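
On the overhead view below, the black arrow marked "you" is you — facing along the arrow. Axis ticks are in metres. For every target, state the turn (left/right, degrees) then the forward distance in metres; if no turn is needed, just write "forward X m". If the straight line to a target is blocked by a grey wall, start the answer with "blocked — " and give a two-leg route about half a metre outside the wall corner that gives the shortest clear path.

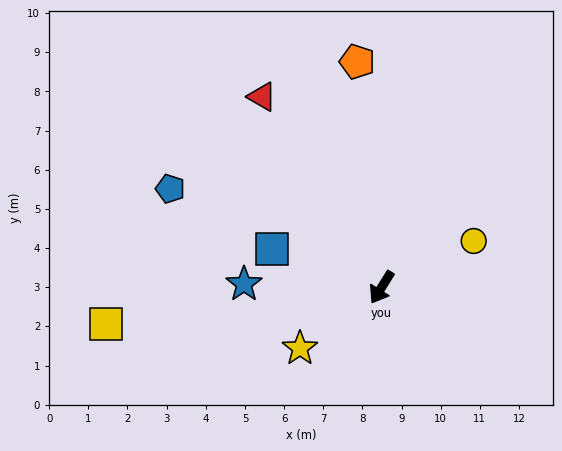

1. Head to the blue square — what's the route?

turn right 77°, forward 3.0 m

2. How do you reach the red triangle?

turn right 116°, forward 5.7 m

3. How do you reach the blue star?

turn right 59°, forward 3.5 m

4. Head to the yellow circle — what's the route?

turn left 149°, forward 2.6 m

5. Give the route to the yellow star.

turn right 21°, forward 2.6 m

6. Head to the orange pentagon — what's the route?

turn right 142°, forward 5.8 m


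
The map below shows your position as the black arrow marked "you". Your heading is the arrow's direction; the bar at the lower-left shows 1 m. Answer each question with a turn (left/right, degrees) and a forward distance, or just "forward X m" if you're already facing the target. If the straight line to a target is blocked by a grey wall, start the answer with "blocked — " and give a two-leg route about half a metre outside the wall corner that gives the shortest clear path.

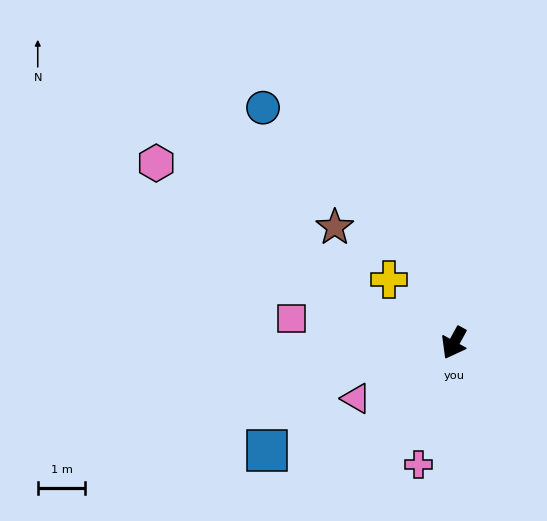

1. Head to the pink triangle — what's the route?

turn right 32°, forward 2.4 m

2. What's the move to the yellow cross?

turn right 106°, forward 1.9 m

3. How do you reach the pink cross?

turn left 13°, forward 2.6 m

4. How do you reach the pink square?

turn right 70°, forward 3.4 m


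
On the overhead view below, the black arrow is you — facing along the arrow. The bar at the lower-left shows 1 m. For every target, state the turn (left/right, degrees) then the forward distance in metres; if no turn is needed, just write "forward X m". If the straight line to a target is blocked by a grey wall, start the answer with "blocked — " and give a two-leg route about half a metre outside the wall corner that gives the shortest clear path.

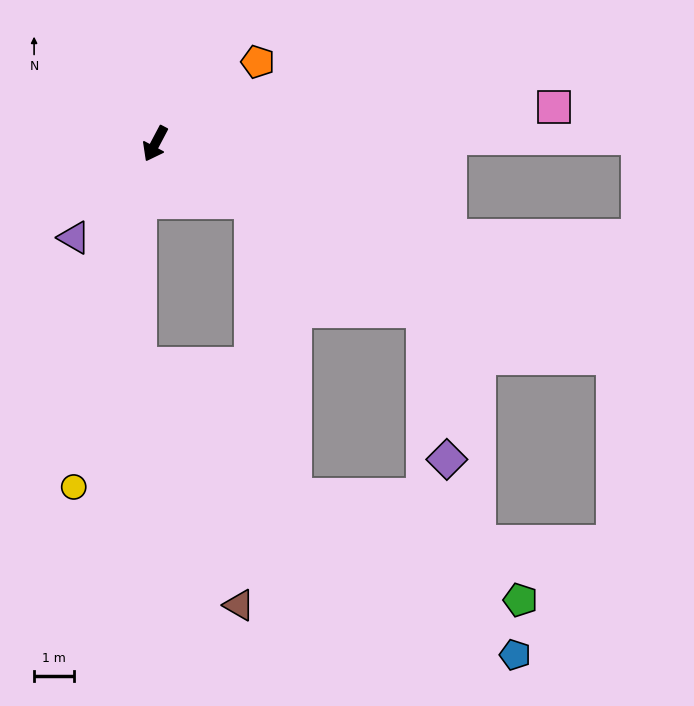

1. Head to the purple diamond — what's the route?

blocked — turn left 86°, forward 7.8 m, then turn right 49°, forward 3.7 m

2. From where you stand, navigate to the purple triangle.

turn right 13°, forward 3.1 m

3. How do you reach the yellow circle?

turn left 14°, forward 8.8 m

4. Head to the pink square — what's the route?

turn left 123°, forward 9.9 m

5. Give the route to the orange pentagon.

turn left 156°, forward 3.3 m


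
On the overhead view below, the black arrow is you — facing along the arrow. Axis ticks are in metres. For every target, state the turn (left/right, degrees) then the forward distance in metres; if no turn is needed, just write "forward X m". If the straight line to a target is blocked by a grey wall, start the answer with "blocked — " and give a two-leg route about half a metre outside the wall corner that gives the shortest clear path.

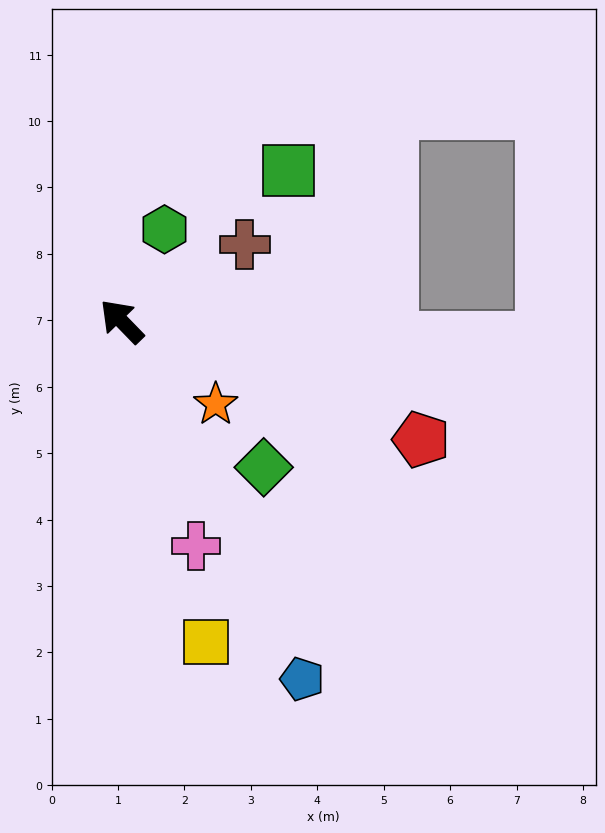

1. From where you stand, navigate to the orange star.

turn right 176°, forward 1.9 m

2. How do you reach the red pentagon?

turn right 156°, forward 4.8 m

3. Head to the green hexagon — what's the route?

turn right 69°, forward 1.5 m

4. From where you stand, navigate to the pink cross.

turn left 154°, forward 3.6 m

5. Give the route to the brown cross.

turn right 102°, forward 2.2 m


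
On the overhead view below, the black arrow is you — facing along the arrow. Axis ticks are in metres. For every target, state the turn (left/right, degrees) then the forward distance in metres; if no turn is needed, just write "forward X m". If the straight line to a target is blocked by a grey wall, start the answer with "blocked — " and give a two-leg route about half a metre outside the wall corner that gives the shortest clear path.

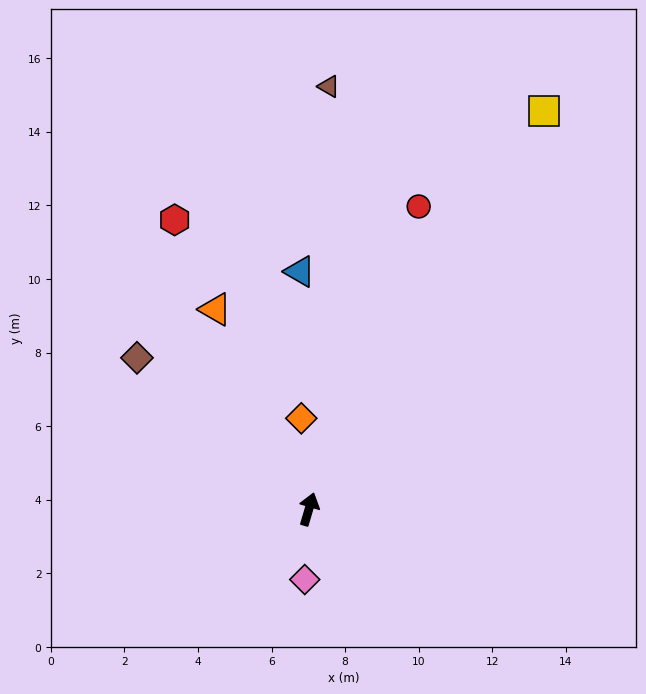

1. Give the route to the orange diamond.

turn left 21°, forward 2.5 m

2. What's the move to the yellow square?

turn right 14°, forward 12.6 m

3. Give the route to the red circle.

turn right 4°, forward 8.8 m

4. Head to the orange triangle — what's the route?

turn left 41°, forward 6.0 m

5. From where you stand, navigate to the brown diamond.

turn left 65°, forward 6.2 m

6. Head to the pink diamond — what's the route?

turn right 167°, forward 1.9 m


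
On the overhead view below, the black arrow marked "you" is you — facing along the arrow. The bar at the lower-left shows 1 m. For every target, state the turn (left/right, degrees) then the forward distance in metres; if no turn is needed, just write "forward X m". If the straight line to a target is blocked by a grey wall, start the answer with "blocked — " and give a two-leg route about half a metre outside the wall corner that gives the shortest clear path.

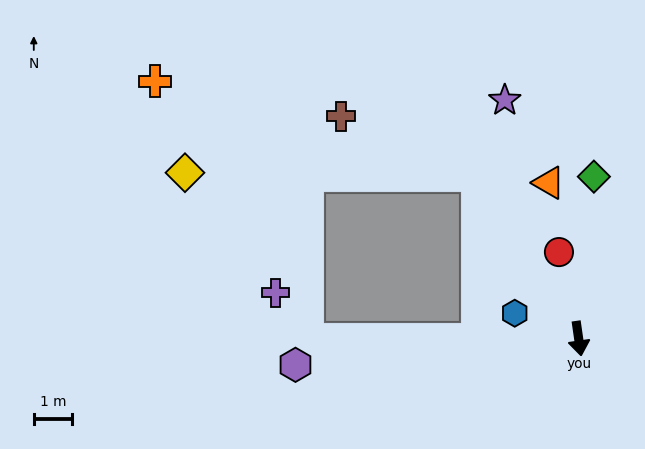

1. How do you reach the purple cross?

blocked — turn right 98°, forward 7.1 m, then turn right 55°, forward 1.5 m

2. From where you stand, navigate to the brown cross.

blocked — turn right 156°, forward 5.0 m, then turn left 34°, forward 3.9 m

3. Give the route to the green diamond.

turn left 166°, forward 4.3 m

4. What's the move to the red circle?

turn right 175°, forward 2.3 m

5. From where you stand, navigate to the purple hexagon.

turn right 93°, forward 7.5 m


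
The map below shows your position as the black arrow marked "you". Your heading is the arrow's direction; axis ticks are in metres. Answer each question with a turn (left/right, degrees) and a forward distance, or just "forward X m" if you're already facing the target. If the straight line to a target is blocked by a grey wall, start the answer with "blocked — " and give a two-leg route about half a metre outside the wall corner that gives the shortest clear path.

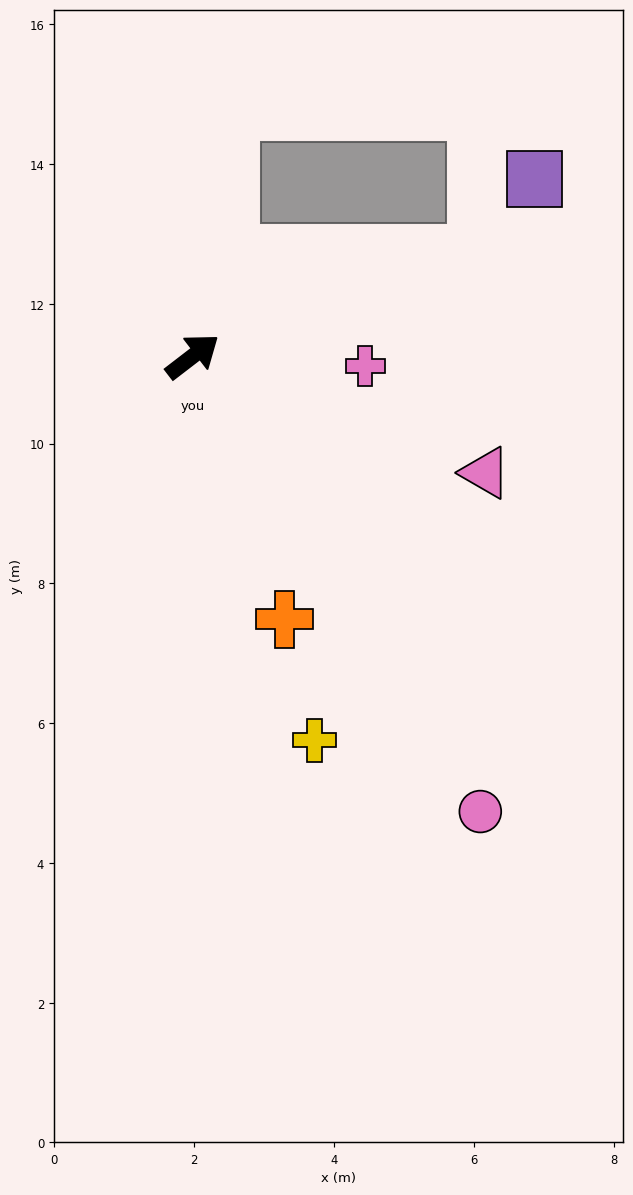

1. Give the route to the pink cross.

turn right 41°, forward 2.5 m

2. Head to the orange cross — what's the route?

turn right 108°, forward 4.0 m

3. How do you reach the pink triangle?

turn right 59°, forward 4.5 m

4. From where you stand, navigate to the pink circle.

turn right 95°, forward 7.7 m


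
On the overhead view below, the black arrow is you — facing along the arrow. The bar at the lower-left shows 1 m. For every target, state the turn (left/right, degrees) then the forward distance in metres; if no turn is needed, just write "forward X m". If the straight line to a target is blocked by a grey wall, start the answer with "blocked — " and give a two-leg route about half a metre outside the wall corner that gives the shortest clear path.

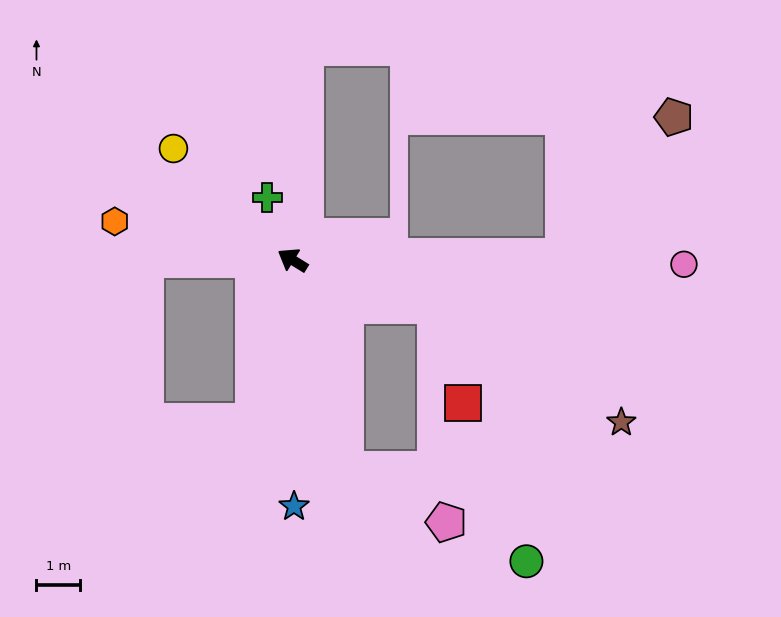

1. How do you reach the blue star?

turn left 122°, forward 5.7 m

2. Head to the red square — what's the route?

blocked — turn right 166°, forward 3.5 m, then turn right 56°, forward 2.3 m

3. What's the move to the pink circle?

turn right 149°, forward 9.0 m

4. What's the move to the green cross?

turn right 36°, forward 1.6 m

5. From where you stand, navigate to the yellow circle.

turn right 11°, forward 3.8 m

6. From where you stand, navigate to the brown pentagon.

blocked — turn right 148°, forward 6.2 m, then turn left 51°, forward 4.1 m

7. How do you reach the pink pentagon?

blocked — turn left 136°, forward 5.0 m, then turn left 48°, forward 2.6 m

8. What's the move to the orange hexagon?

turn left 19°, forward 4.2 m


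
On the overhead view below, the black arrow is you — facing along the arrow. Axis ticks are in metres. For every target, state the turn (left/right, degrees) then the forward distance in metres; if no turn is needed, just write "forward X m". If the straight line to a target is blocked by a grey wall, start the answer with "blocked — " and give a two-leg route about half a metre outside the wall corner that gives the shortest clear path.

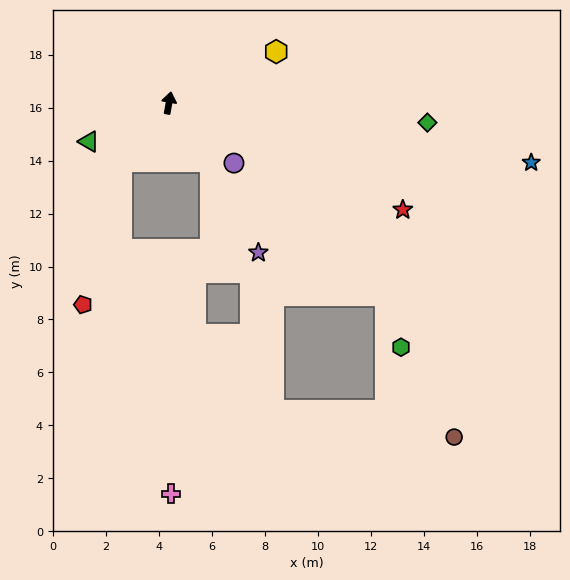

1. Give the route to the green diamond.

turn right 84°, forward 9.8 m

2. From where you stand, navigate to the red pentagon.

blocked — turn left 151°, forward 2.9 m, then turn left 24°, forward 5.6 m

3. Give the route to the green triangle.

turn left 126°, forward 3.4 m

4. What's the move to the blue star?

turn right 89°, forward 13.9 m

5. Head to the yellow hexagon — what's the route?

turn right 54°, forward 4.5 m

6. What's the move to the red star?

turn right 104°, forward 9.7 m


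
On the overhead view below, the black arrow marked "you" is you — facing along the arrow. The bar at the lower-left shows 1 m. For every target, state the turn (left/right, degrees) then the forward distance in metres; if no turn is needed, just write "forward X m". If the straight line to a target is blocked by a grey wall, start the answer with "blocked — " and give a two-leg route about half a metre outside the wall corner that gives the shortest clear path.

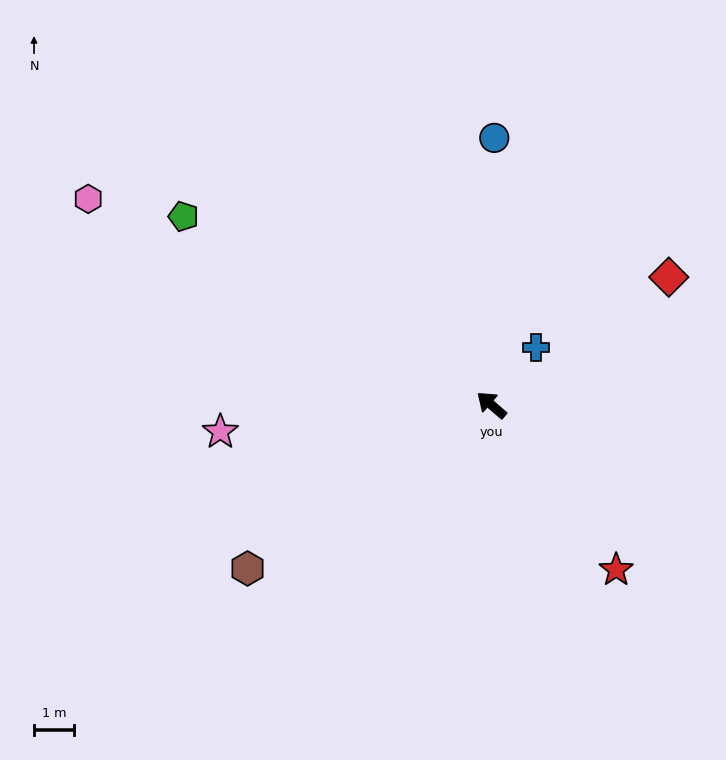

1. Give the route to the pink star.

turn left 46°, forward 6.9 m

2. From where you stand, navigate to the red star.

turn left 168°, forward 5.2 m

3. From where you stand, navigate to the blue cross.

turn right 87°, forward 1.8 m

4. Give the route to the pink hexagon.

turn left 14°, forward 11.4 m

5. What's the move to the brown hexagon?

turn left 75°, forward 7.4 m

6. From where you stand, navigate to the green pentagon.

turn left 9°, forward 9.1 m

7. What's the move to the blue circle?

turn right 50°, forward 6.7 m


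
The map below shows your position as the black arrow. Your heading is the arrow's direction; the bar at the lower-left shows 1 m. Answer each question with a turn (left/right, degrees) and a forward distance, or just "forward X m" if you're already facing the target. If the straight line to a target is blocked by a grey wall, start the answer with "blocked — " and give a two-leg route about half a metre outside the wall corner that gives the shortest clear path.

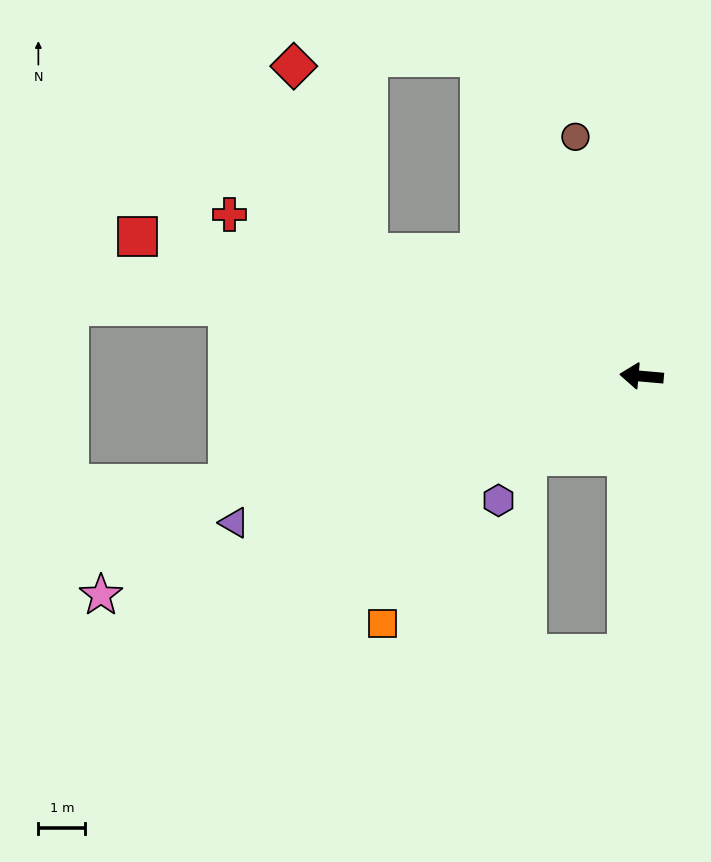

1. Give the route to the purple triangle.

turn left 25°, forward 9.2 m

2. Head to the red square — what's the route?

turn right 10°, forward 11.2 m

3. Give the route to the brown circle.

turn right 70°, forward 5.3 m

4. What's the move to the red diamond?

blocked — turn right 19°, forward 6.4 m, then turn right 44°, forward 4.3 m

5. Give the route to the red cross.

turn right 16°, forward 9.4 m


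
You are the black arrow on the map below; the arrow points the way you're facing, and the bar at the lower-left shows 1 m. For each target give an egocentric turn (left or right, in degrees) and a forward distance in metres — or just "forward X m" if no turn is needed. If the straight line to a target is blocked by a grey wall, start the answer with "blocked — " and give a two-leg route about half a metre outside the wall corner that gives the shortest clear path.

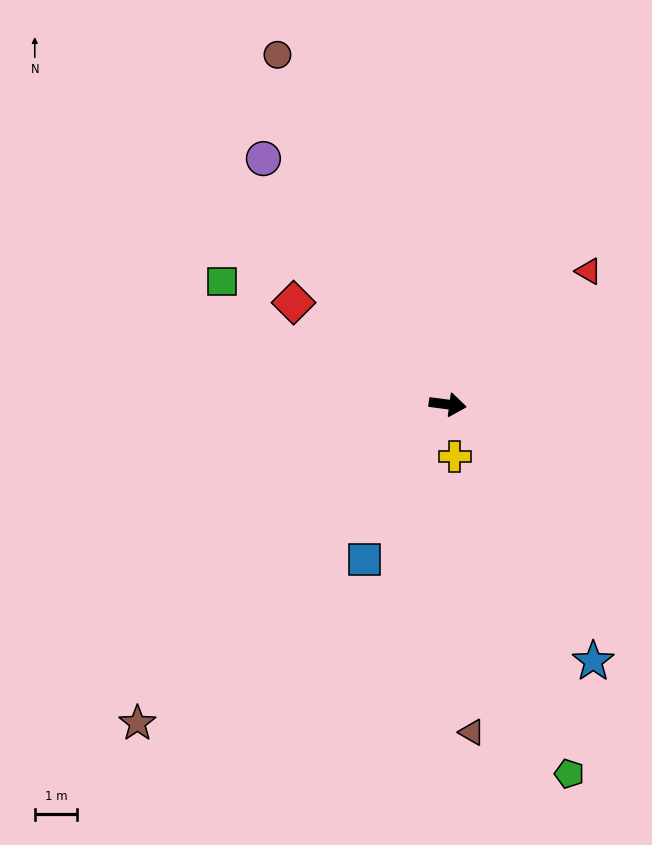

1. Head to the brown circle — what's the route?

turn left 124°, forward 9.2 m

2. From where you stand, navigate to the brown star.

turn right 127°, forward 10.5 m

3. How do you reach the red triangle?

turn left 51°, forward 4.6 m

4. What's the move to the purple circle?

turn left 134°, forward 7.2 m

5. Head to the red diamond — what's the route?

turn left 154°, forward 4.4 m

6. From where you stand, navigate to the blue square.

turn right 111°, forward 4.1 m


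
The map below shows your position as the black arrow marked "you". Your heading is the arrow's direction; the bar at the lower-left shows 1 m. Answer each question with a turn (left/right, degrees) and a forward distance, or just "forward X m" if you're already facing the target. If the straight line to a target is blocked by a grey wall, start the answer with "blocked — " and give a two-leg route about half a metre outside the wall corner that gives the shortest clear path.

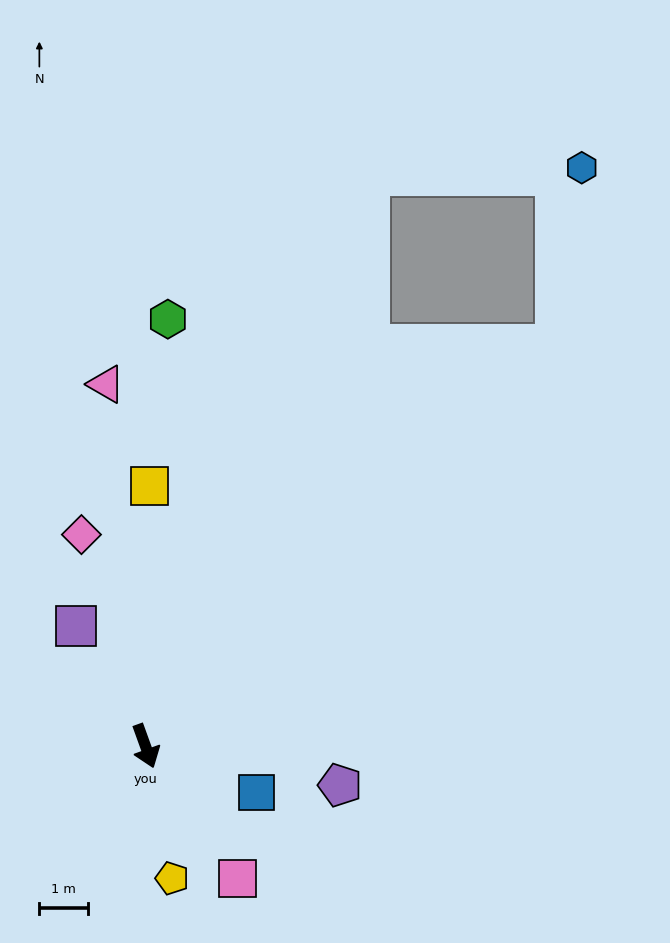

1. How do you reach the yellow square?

turn left 159°, forward 5.4 m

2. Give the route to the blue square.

turn left 47°, forward 2.5 m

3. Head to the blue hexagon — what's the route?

blocked — turn left 115°, forward 11.8 m, then turn left 37°, forward 3.7 m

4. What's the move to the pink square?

turn left 15°, forward 3.3 m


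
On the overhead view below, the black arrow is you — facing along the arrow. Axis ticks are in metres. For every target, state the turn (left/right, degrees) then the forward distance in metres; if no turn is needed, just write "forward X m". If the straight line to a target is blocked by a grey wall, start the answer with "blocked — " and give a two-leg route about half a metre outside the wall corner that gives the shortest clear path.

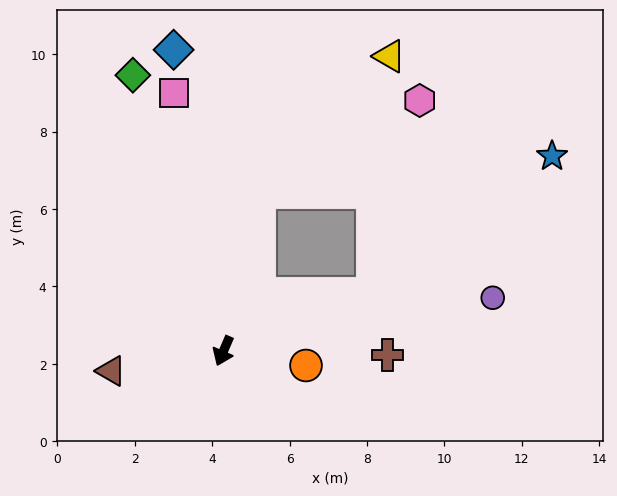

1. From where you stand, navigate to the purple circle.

turn left 124°, forward 7.1 m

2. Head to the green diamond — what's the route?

turn right 139°, forward 7.5 m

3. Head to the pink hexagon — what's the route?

blocked — turn right 170°, forward 4.2 m, then turn right 47°, forward 4.8 m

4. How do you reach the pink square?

turn right 146°, forward 6.8 m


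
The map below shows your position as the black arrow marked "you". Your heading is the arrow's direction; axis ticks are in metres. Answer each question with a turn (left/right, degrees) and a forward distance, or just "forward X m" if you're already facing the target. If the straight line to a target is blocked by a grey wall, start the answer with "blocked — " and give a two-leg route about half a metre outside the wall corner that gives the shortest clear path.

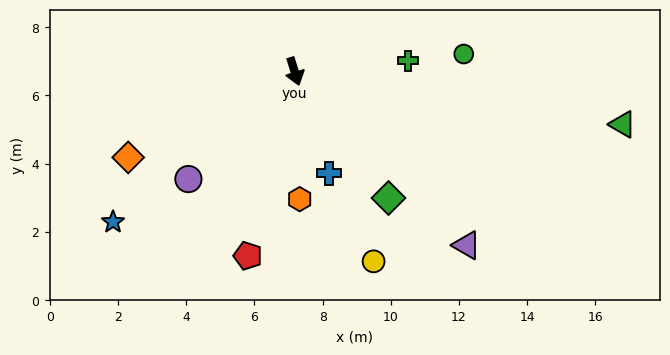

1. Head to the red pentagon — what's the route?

turn right 32°, forward 5.6 m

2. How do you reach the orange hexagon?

turn right 15°, forward 3.8 m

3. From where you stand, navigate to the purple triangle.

turn left 27°, forward 7.2 m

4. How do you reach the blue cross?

forward 3.2 m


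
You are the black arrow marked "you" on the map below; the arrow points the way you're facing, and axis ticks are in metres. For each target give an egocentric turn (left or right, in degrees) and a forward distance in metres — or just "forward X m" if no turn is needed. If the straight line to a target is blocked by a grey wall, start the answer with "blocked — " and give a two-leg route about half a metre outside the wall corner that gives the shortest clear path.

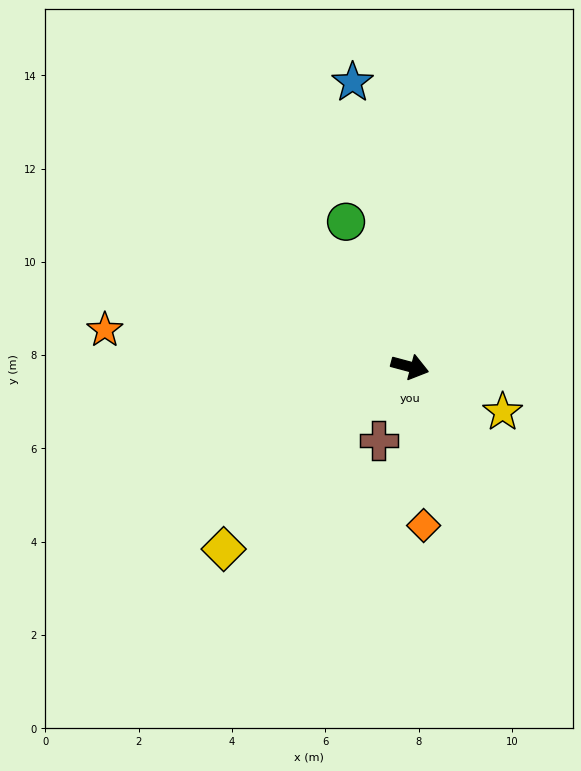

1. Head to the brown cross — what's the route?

turn right 98°, forward 1.7 m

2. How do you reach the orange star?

turn right 172°, forward 6.6 m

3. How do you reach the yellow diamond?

turn right 121°, forward 5.6 m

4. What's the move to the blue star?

turn left 116°, forward 6.2 m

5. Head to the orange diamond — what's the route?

turn right 70°, forward 3.4 m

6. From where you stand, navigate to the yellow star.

turn right 11°, forward 2.2 m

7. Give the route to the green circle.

turn left 129°, forward 3.4 m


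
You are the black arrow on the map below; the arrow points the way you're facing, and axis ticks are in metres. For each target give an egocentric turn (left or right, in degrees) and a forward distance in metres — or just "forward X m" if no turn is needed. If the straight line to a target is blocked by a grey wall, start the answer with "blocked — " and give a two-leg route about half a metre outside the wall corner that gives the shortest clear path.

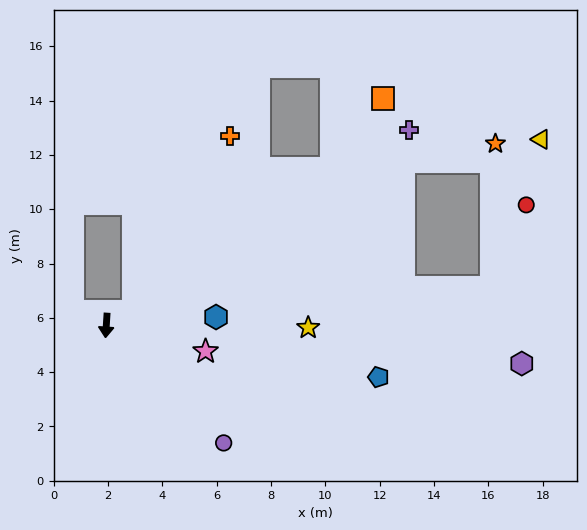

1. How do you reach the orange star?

blocked — turn left 123°, forward 12.5 m, then turn right 18°, forward 3.4 m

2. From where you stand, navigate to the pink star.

turn left 79°, forward 3.8 m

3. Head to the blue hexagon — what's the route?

turn left 98°, forward 4.1 m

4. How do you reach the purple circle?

turn left 49°, forward 6.1 m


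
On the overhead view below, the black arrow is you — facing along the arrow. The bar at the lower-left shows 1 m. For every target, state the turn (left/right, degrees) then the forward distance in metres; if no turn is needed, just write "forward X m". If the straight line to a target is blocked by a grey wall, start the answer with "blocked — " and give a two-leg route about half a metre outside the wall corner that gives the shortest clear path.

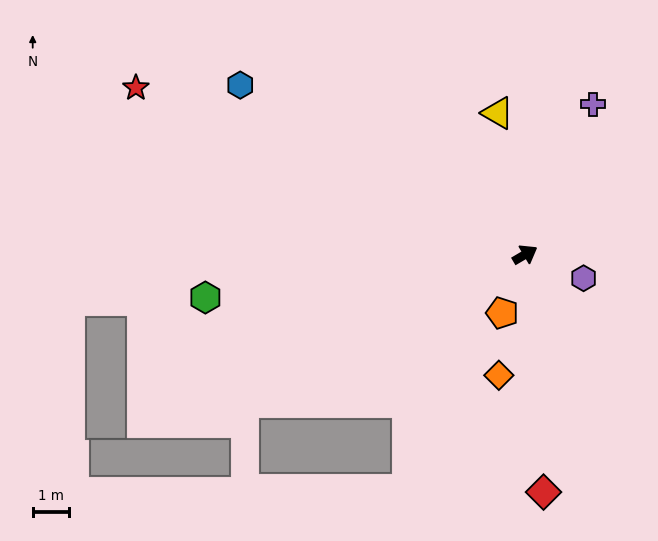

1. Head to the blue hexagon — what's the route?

turn left 119°, forward 9.1 m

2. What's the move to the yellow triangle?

turn left 70°, forward 3.9 m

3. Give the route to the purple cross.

turn left 35°, forward 4.5 m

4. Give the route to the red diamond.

turn right 116°, forward 6.5 m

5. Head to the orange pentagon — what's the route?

turn right 142°, forward 1.7 m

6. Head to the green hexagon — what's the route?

turn left 157°, forward 8.8 m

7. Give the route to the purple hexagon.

turn right 53°, forward 1.7 m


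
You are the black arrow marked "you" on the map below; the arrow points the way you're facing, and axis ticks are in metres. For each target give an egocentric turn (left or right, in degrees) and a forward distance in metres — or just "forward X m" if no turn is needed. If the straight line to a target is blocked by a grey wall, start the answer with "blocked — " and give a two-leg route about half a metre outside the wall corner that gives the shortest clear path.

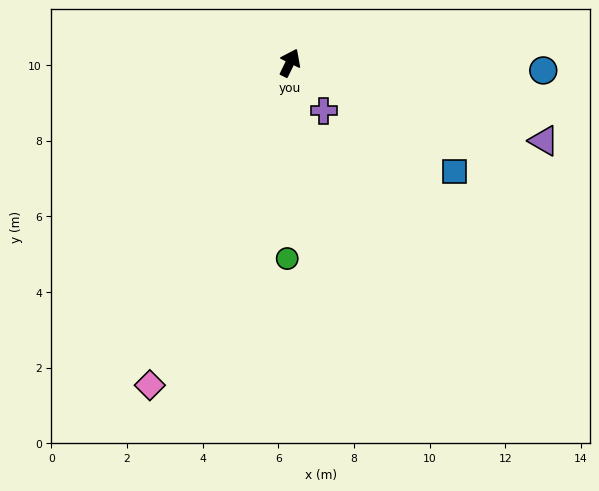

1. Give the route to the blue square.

turn right 97°, forward 5.2 m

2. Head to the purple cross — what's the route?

turn right 119°, forward 1.6 m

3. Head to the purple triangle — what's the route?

turn right 81°, forward 7.0 m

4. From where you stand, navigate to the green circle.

turn right 155°, forward 5.2 m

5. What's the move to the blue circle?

turn right 66°, forward 6.7 m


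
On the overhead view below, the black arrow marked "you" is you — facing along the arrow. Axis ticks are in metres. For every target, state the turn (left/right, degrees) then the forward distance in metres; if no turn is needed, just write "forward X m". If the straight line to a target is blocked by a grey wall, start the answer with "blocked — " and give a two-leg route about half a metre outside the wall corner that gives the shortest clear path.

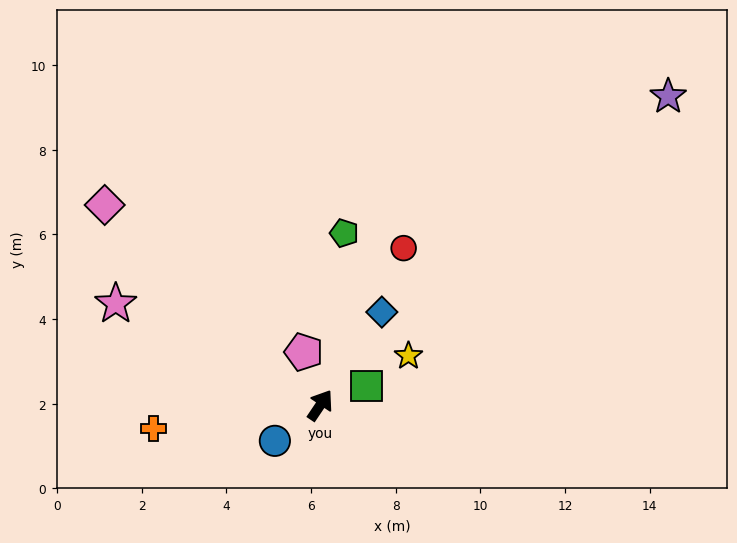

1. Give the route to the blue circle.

turn left 162°, forward 1.4 m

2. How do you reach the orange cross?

turn left 132°, forward 4.0 m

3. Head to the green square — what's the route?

turn right 33°, forward 1.2 m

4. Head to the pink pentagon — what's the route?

turn left 51°, forward 1.3 m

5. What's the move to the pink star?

turn left 98°, forward 5.4 m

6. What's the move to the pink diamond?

turn left 81°, forward 6.9 m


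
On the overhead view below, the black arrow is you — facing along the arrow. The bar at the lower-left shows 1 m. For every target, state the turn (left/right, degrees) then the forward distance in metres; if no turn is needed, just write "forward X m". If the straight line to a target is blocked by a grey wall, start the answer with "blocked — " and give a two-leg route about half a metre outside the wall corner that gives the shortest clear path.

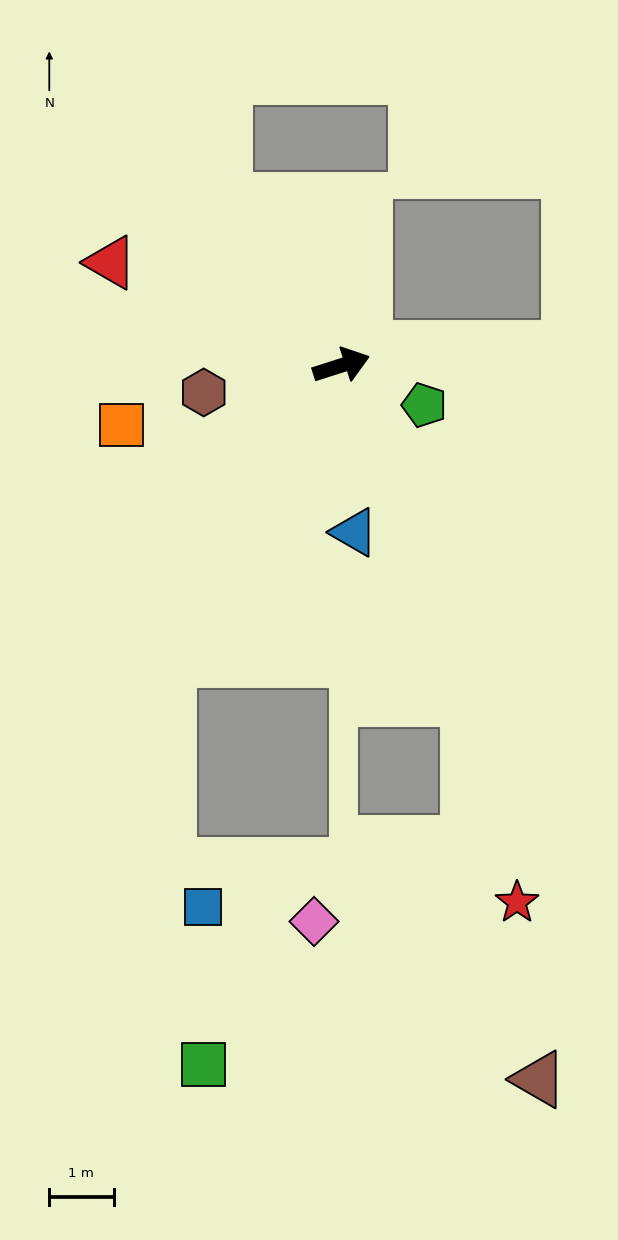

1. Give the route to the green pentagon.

turn right 43°, forward 1.4 m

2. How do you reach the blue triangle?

turn right 103°, forward 2.6 m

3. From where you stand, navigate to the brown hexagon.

turn left 173°, forward 2.2 m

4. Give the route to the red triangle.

turn left 138°, forward 3.9 m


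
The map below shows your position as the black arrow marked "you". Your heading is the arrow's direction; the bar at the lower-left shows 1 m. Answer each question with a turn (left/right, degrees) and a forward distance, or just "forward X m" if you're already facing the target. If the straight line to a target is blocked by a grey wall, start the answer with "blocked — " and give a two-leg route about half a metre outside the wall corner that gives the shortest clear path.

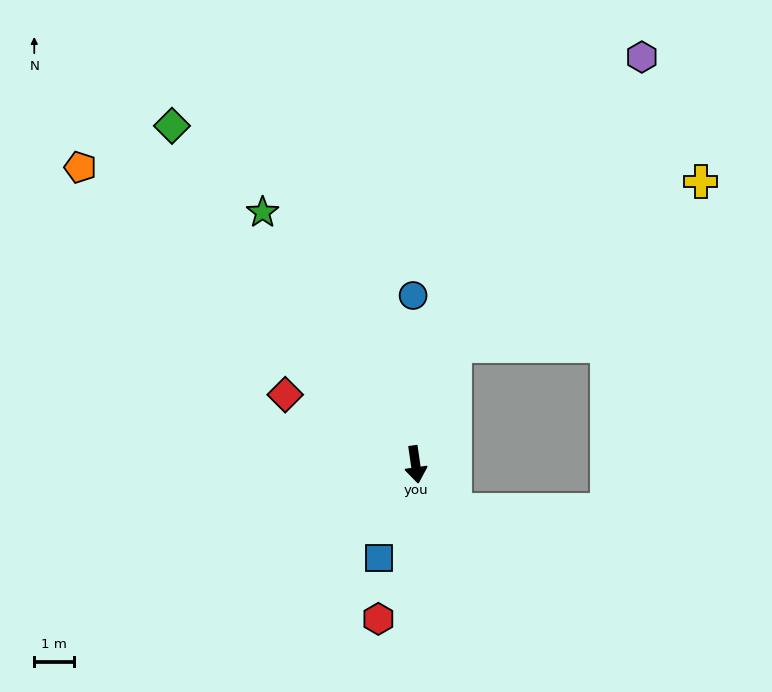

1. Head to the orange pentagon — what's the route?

turn right 140°, forward 11.4 m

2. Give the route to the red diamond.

turn right 126°, forward 3.8 m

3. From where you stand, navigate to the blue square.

turn right 29°, forward 2.6 m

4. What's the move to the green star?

turn right 157°, forward 7.5 m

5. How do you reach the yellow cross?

blocked — turn left 153°, forward 3.2 m, then turn right 37°, forward 7.5 m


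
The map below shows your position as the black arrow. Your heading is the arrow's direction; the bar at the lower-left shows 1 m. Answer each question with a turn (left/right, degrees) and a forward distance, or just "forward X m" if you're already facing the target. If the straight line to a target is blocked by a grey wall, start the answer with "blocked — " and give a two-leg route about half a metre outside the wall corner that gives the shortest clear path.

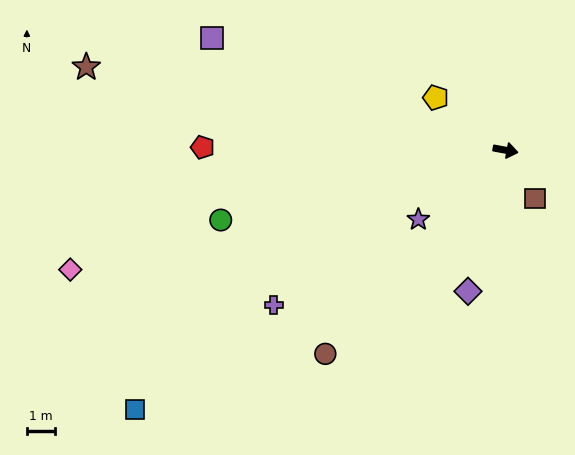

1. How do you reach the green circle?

turn right 156°, forward 10.3 m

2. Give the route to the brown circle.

turn right 121°, forward 9.6 m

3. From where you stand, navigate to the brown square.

turn right 48°, forward 2.0 m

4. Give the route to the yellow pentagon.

turn left 154°, forward 3.1 m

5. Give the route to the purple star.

turn right 131°, forward 3.9 m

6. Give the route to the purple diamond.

turn right 94°, forward 5.1 m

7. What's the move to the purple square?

turn left 170°, forward 11.1 m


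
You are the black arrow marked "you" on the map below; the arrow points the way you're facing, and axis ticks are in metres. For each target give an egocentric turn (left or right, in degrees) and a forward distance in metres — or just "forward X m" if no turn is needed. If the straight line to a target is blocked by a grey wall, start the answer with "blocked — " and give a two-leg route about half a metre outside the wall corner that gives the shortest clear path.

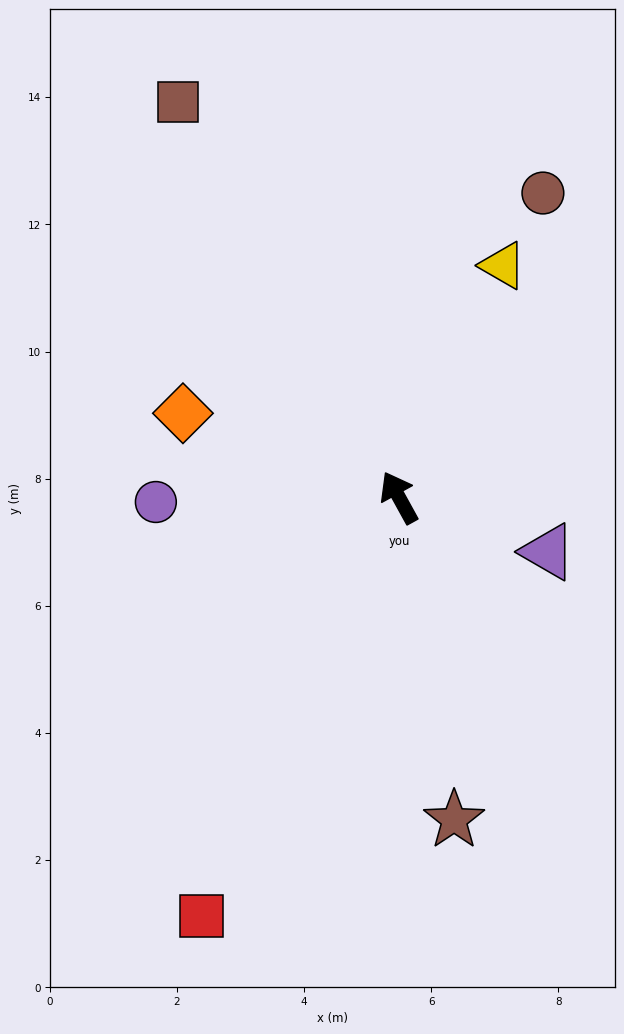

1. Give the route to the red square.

turn left 126°, forward 7.3 m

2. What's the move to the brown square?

forward 7.1 m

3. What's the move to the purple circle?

turn left 62°, forward 3.8 m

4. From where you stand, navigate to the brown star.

turn left 161°, forward 5.1 m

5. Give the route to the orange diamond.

turn left 40°, forward 3.6 m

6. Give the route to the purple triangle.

turn right 139°, forward 2.5 m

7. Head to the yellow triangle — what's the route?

turn right 53°, forward 4.0 m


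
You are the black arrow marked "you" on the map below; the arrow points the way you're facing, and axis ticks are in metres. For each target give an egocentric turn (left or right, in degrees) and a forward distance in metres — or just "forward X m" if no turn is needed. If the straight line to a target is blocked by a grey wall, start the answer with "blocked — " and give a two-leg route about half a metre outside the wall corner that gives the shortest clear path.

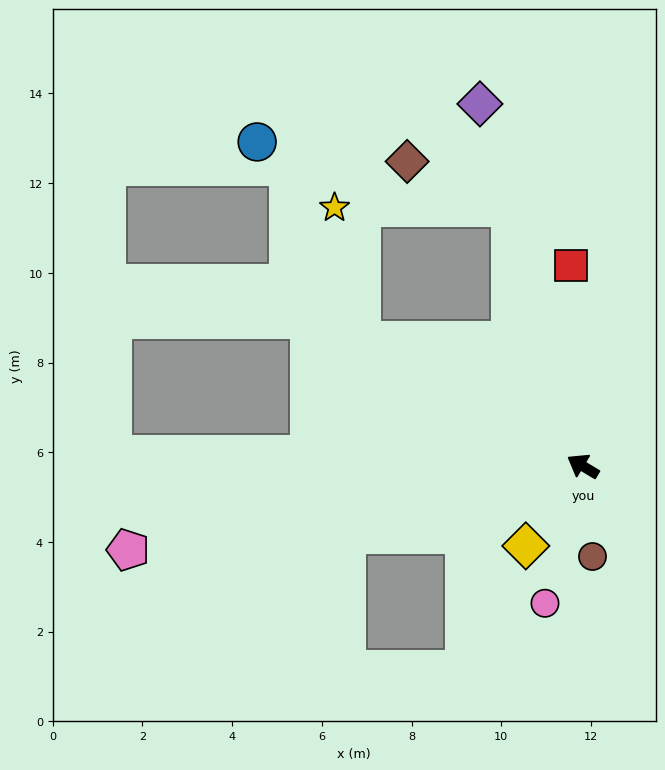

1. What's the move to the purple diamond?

turn right 43°, forward 8.4 m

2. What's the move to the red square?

turn right 55°, forward 4.5 m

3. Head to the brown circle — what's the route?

turn left 127°, forward 2.0 m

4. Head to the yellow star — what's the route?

blocked — forward 5.7 m, then turn right 48°, forward 3.0 m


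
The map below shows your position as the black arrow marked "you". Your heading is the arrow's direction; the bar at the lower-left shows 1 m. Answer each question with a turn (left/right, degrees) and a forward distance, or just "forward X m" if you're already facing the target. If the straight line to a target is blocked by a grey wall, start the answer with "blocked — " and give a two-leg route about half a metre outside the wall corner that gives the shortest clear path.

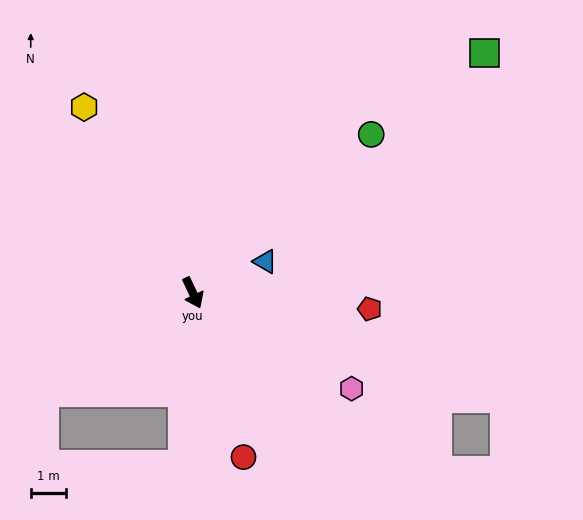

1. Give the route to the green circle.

turn left 106°, forward 6.7 m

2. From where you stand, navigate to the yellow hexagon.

turn right 175°, forward 6.1 m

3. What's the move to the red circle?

turn right 8°, forward 4.8 m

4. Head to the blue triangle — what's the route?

turn left 88°, forward 2.2 m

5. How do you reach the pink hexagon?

turn left 34°, forward 5.2 m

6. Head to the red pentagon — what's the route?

turn left 60°, forward 5.0 m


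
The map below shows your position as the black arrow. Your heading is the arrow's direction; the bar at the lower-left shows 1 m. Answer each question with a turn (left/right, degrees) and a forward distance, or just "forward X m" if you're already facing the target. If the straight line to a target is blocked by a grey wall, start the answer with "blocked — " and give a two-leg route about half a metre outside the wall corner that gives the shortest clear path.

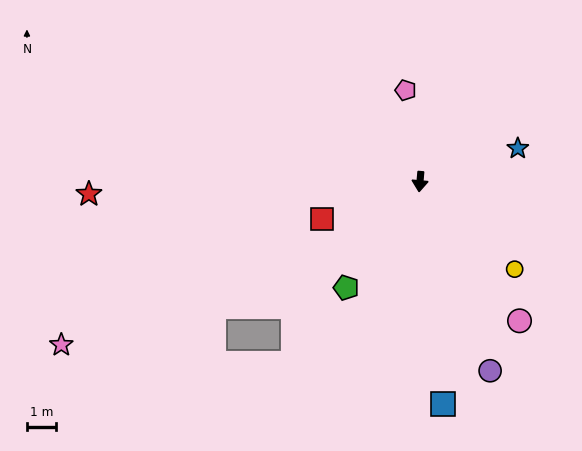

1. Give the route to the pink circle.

turn left 41°, forward 6.0 m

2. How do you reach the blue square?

turn left 11°, forward 7.8 m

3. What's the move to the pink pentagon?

turn right 166°, forward 3.2 m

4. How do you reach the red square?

turn right 64°, forward 3.7 m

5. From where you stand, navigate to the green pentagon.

turn right 30°, forward 4.5 m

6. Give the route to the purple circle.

turn left 25°, forward 7.0 m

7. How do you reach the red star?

turn right 83°, forward 11.5 m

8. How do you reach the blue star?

turn left 114°, forward 3.6 m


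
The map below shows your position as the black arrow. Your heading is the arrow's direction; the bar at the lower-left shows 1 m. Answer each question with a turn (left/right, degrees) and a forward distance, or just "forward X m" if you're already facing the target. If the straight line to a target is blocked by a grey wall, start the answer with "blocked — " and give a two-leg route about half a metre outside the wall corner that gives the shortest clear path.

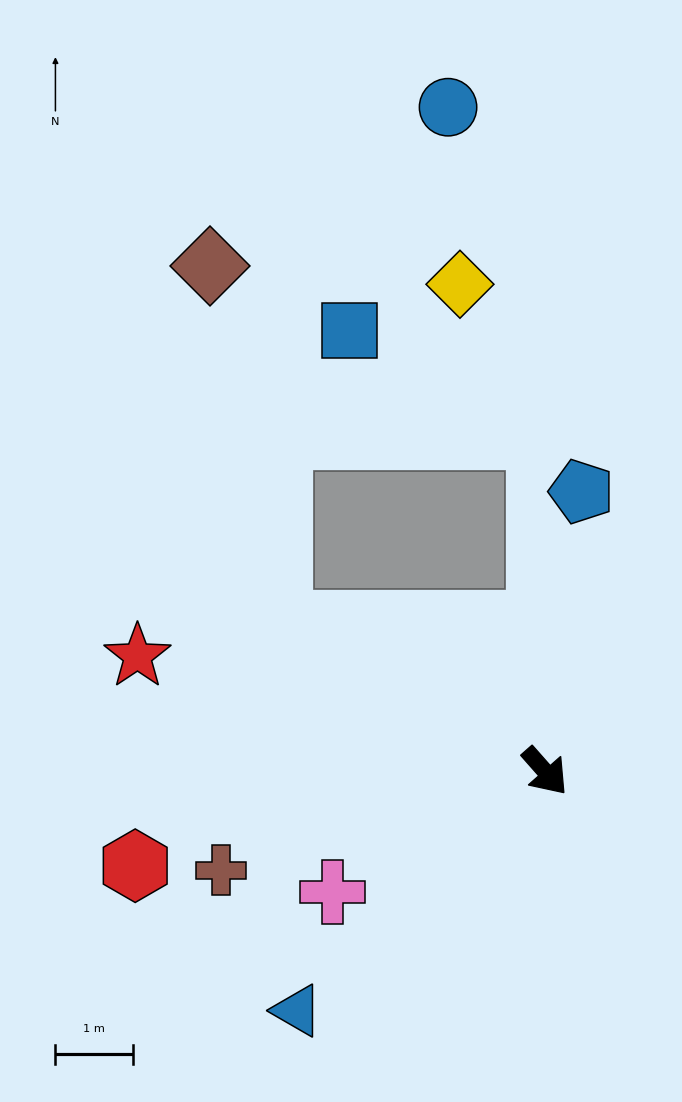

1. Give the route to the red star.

turn right 147°, forward 5.5 m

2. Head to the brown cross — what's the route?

turn right 114°, forward 4.4 m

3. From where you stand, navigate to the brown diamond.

blocked — turn right 160°, forward 3.9 m, then turn right 51°, forward 4.7 m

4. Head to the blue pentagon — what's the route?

turn left 131°, forward 3.7 m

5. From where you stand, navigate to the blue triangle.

turn right 87°, forward 4.5 m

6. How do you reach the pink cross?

turn right 102°, forward 3.2 m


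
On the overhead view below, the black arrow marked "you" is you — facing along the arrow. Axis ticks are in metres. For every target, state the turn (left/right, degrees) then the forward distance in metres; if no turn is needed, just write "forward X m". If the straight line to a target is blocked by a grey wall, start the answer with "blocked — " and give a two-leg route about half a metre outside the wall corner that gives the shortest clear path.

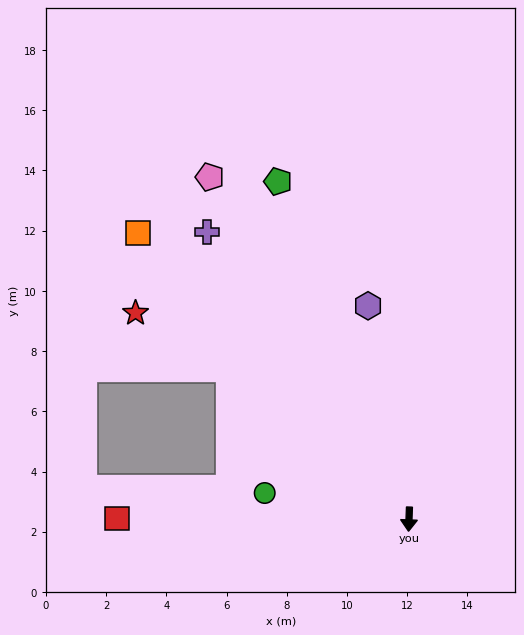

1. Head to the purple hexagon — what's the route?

turn right 167°, forward 7.2 m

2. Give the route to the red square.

turn right 88°, forward 9.7 m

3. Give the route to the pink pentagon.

turn right 148°, forward 13.2 m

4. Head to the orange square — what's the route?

turn right 134°, forward 13.1 m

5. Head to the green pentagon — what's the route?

turn right 157°, forward 12.0 m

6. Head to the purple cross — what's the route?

turn right 143°, forward 11.7 m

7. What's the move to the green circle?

turn right 98°, forward 4.9 m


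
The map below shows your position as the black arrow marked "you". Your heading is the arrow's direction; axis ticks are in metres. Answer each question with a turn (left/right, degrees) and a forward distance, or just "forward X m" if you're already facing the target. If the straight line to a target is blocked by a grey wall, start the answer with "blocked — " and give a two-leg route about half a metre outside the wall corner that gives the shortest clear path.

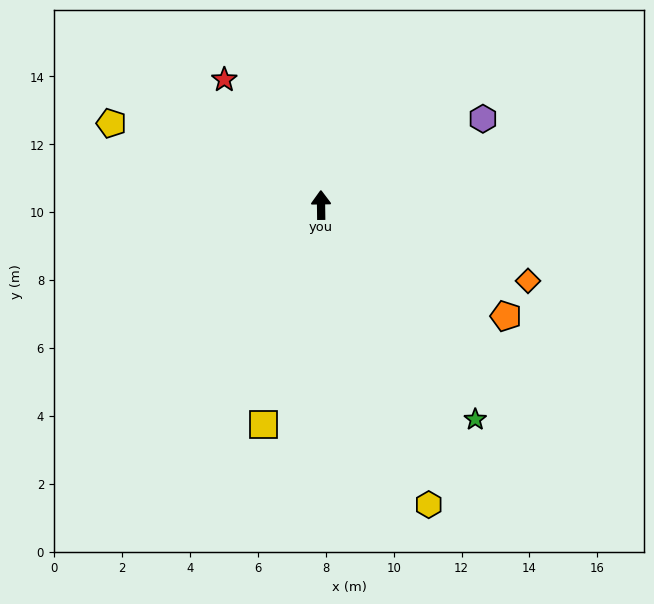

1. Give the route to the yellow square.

turn left 165°, forward 6.7 m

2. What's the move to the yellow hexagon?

turn right 161°, forward 9.4 m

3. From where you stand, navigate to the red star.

turn left 37°, forward 4.7 m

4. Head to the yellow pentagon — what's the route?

turn left 68°, forward 6.6 m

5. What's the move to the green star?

turn right 145°, forward 7.8 m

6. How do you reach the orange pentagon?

turn right 122°, forward 6.4 m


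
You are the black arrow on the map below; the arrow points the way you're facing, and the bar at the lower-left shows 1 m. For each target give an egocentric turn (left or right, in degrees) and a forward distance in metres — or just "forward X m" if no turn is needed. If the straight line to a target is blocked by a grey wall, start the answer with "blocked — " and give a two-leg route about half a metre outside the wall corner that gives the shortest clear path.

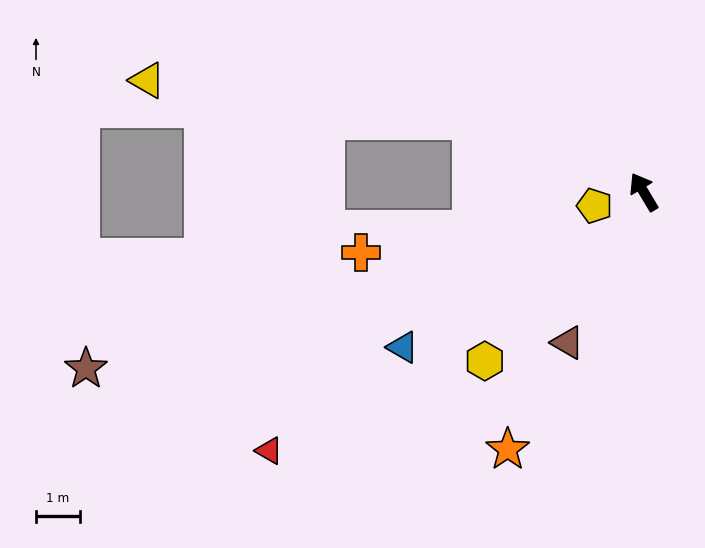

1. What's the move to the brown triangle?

turn left 122°, forward 3.8 m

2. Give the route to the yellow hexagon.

turn left 106°, forward 5.3 m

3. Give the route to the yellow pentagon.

turn left 75°, forward 1.2 m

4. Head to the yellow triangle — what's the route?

blocked — turn left 37°, forward 4.3 m, then turn left 15°, forward 7.4 m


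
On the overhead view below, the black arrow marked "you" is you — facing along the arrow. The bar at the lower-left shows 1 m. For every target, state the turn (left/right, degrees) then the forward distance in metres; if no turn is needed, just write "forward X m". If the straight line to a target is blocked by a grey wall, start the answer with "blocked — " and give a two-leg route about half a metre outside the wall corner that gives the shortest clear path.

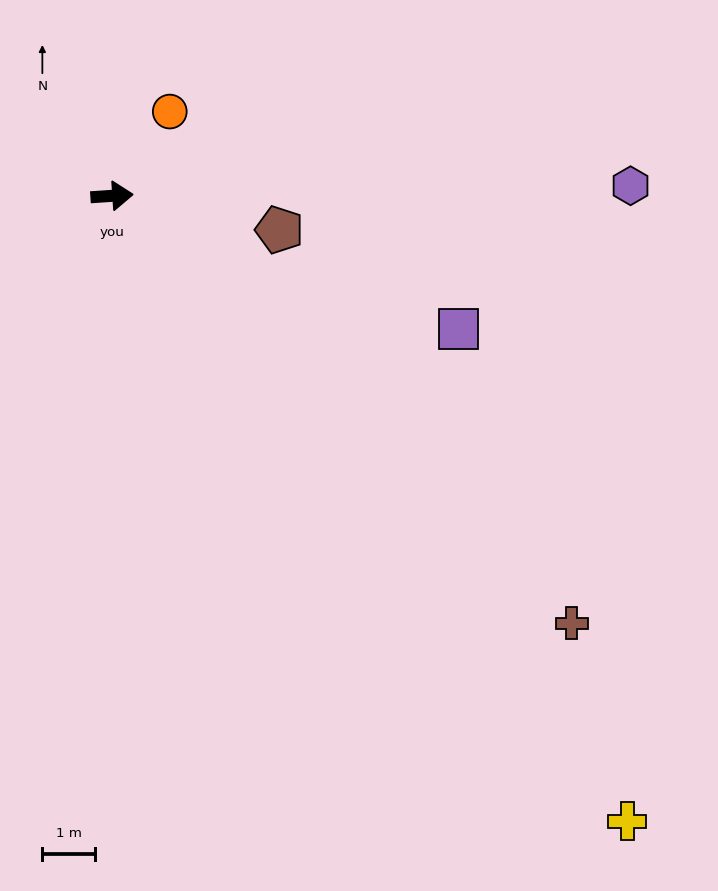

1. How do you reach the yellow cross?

turn right 54°, forward 15.4 m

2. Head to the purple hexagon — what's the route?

turn right 3°, forward 9.9 m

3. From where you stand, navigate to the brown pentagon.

turn right 15°, forward 3.2 m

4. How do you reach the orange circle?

turn left 52°, forward 1.9 m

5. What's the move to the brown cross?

turn right 47°, forward 11.9 m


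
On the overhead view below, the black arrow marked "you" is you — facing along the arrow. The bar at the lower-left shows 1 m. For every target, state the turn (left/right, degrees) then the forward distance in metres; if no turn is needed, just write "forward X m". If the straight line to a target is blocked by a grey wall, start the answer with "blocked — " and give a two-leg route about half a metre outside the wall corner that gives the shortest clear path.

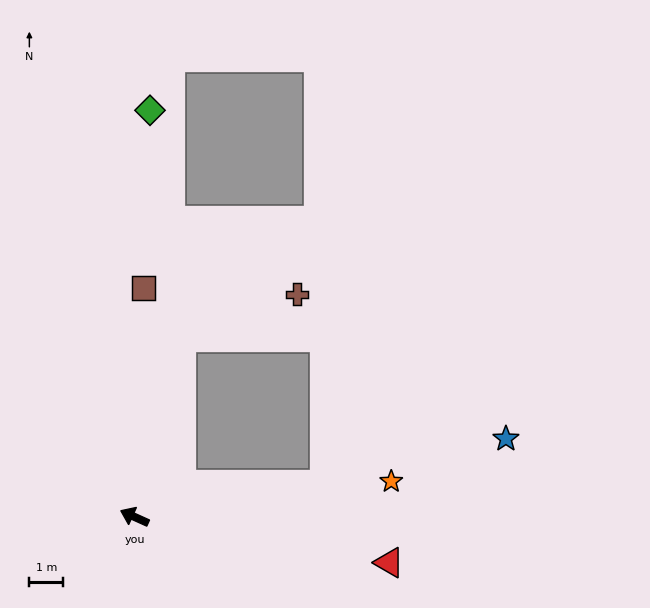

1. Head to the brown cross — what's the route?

blocked — turn right 80°, forward 5.4 m, then turn right 55°, forward 3.6 m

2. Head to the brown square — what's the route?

turn right 68°, forward 6.7 m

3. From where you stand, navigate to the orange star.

turn right 148°, forward 7.6 m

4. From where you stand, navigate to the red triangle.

turn right 166°, forward 7.6 m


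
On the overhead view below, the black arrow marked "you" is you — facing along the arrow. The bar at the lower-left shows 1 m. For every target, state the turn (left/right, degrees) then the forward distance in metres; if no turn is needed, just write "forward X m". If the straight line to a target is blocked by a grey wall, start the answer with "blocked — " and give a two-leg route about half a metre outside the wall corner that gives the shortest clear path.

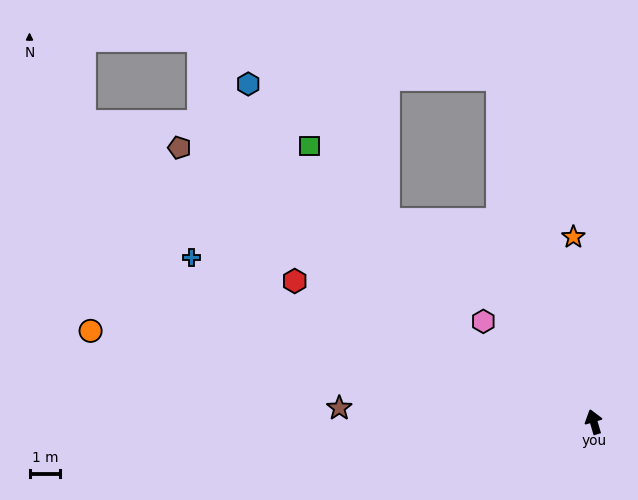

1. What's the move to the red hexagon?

turn left 48°, forward 10.7 m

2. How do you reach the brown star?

turn left 70°, forward 8.3 m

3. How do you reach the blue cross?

turn left 51°, forward 14.1 m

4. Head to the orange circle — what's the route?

turn left 63°, forward 16.6 m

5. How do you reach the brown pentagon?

turn left 40°, forward 16.1 m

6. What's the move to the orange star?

turn right 10°, forward 6.0 m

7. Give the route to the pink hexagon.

turn left 31°, forward 4.8 m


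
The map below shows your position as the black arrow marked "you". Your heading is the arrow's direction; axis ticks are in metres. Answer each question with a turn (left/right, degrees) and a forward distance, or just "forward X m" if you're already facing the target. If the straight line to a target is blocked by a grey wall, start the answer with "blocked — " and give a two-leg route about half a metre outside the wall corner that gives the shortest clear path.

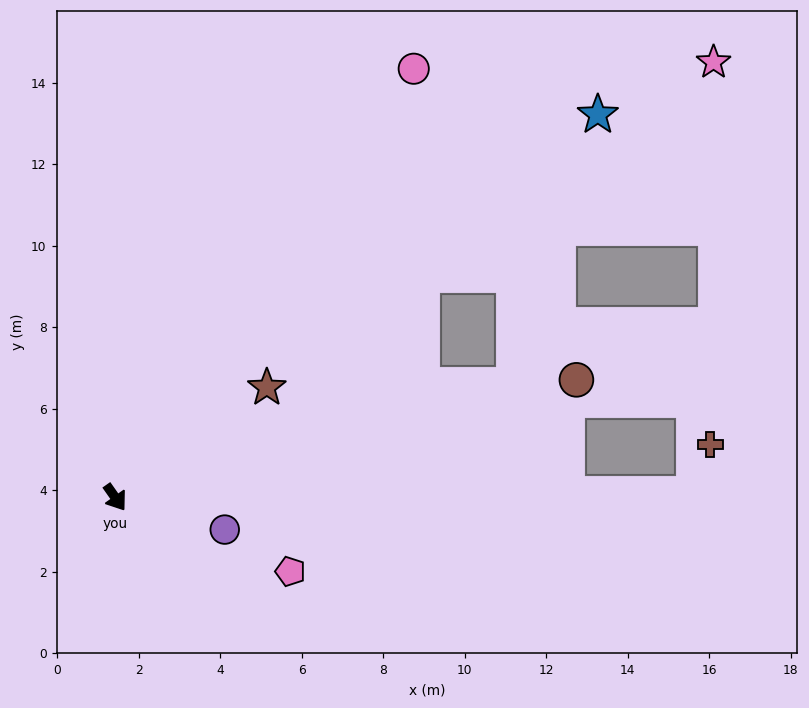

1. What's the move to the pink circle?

turn left 110°, forward 12.8 m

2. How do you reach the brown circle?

turn left 69°, forward 11.7 m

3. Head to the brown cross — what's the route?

blocked — turn left 55°, forward 14.2 m, then turn left 70°, forward 1.3 m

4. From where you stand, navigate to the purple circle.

turn left 39°, forward 2.8 m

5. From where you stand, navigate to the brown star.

turn left 91°, forward 4.6 m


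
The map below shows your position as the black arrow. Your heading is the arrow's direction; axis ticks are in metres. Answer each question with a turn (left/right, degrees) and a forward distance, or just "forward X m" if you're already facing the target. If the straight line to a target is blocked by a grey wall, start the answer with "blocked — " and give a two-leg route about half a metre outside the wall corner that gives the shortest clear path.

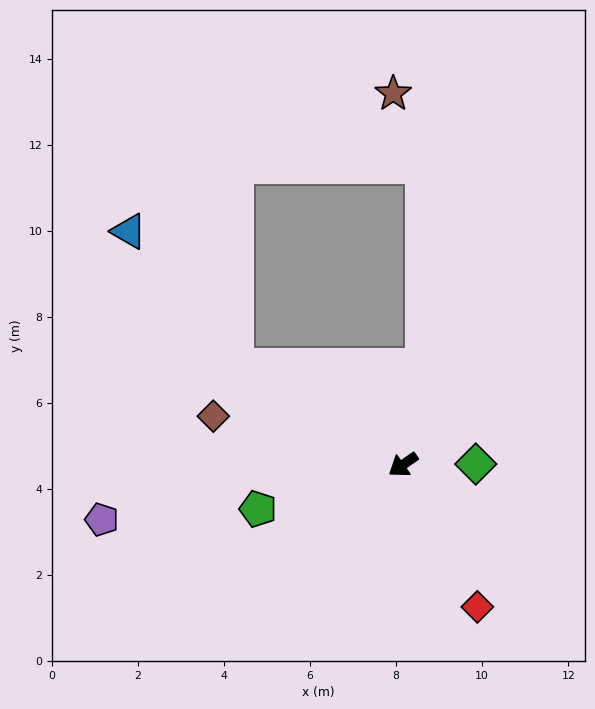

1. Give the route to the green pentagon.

turn right 18°, forward 3.5 m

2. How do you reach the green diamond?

turn left 146°, forward 1.7 m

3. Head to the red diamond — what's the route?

turn left 83°, forward 3.7 m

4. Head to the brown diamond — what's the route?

turn right 49°, forward 4.6 m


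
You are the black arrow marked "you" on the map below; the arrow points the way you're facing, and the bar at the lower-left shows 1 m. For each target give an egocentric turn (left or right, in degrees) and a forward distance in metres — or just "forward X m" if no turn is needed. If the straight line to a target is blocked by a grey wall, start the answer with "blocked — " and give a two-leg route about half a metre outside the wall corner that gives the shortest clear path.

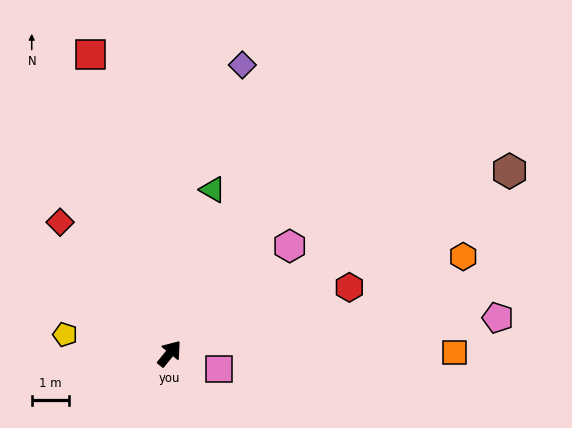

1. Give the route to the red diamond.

turn left 79°, forward 4.6 m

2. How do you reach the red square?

turn left 54°, forward 8.3 m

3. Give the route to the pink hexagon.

turn right 9°, forward 4.3 m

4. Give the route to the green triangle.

turn left 24°, forward 4.5 m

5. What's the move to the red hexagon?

turn right 31°, forward 5.1 m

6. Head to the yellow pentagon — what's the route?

turn left 119°, forward 2.8 m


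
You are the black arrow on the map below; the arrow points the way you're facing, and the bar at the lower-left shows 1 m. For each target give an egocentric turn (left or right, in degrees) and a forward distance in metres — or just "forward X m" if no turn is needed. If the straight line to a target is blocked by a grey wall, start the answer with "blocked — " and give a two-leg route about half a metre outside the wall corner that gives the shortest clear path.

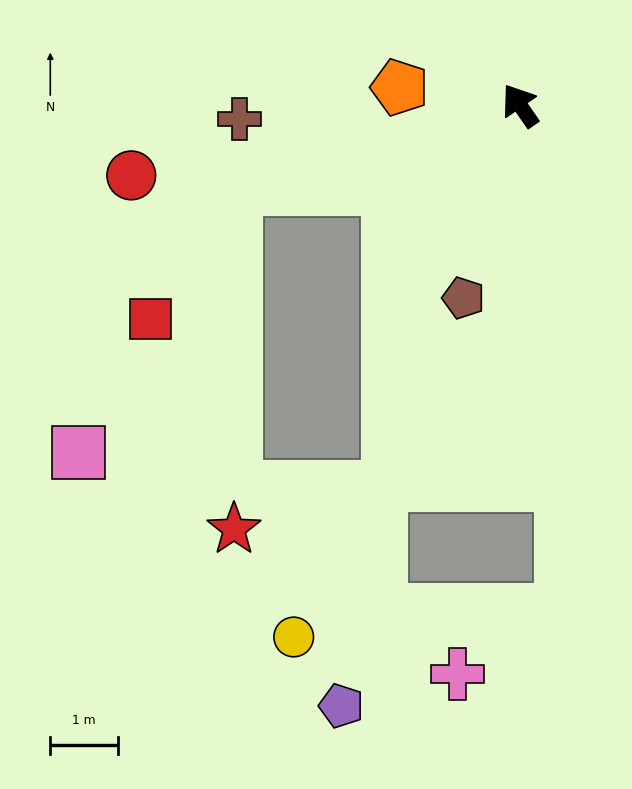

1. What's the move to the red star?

blocked — turn left 71°, forward 4.4 m, then turn left 74°, forward 5.1 m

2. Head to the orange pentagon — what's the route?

turn left 47°, forward 1.8 m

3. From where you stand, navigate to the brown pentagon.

turn left 129°, forward 3.0 m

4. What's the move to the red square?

blocked — turn left 71°, forward 4.4 m, then turn left 42°, forward 2.3 m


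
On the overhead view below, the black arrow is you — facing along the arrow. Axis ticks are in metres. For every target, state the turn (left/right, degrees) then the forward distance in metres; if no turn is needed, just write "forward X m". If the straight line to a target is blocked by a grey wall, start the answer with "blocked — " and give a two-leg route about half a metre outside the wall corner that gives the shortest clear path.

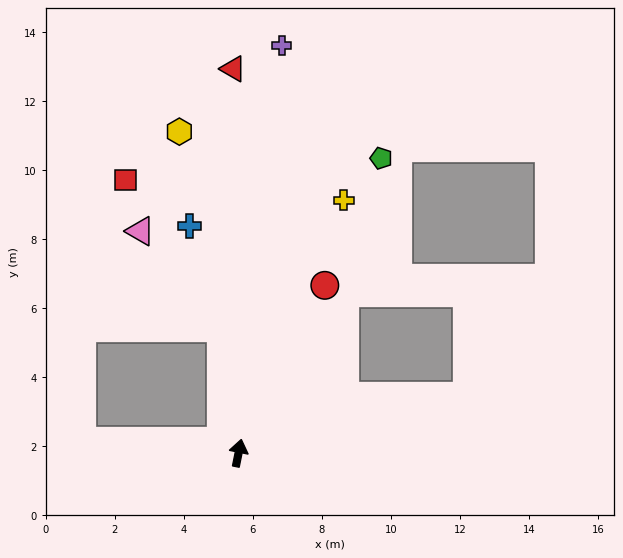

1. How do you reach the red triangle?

turn left 12°, forward 11.1 m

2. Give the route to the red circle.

turn right 16°, forward 5.5 m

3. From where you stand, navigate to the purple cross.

turn left 5°, forward 11.9 m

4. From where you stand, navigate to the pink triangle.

blocked — turn left 19°, forward 3.7 m, then turn left 33°, forward 3.7 m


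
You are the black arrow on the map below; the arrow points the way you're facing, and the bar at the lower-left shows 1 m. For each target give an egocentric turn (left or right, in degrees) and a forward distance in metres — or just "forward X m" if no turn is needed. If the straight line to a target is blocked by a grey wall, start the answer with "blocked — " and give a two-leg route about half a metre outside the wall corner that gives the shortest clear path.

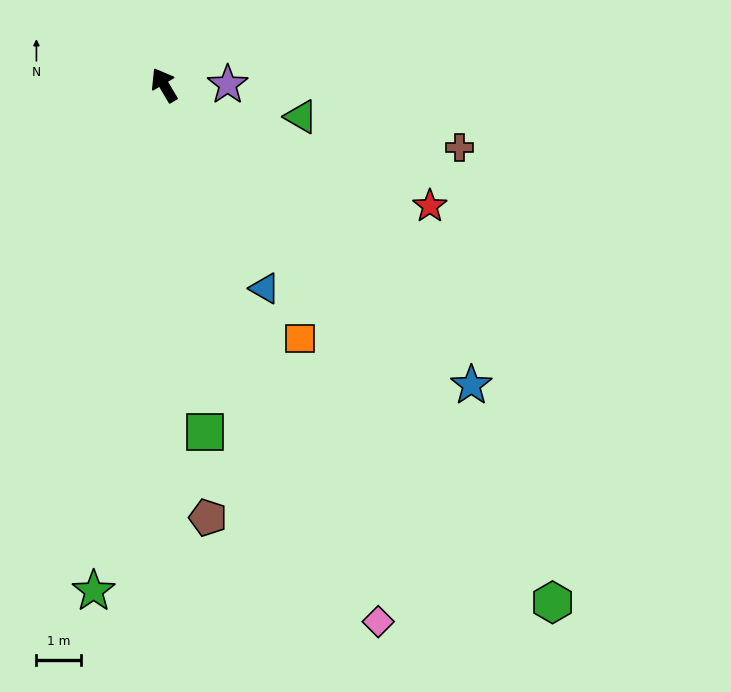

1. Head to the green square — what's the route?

turn left 156°, forward 7.8 m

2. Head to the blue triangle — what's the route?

turn left 176°, forward 5.1 m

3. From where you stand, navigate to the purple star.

turn right 120°, forward 1.4 m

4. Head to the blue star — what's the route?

turn right 165°, forward 9.7 m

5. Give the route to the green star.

turn left 141°, forward 11.5 m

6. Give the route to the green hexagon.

turn right 174°, forward 14.5 m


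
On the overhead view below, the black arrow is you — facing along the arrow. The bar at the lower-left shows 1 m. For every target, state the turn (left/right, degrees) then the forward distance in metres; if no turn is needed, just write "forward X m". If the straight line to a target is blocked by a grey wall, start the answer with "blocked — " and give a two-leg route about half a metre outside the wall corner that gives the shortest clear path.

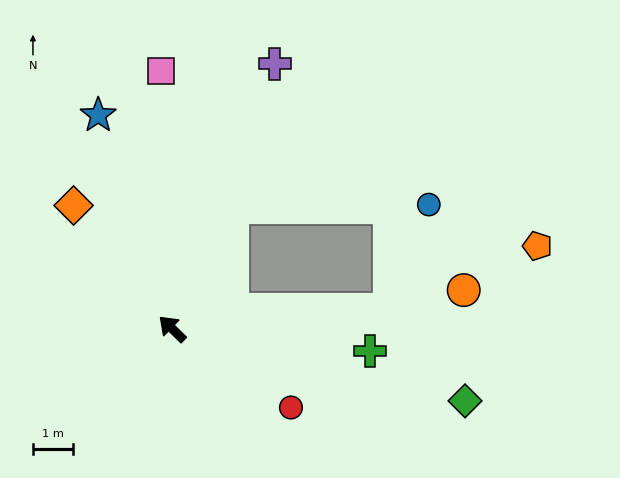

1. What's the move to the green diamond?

turn right 150°, forward 7.6 m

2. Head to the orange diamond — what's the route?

turn right 7°, forward 4.0 m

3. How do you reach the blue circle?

blocked — turn right 131°, forward 5.5 m, then turn left 65°, forward 2.8 m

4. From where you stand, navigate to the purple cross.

turn right 67°, forward 7.1 m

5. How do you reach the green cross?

turn right 142°, forward 5.0 m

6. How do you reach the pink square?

turn right 44°, forward 6.5 m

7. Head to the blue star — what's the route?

turn right 27°, forward 5.7 m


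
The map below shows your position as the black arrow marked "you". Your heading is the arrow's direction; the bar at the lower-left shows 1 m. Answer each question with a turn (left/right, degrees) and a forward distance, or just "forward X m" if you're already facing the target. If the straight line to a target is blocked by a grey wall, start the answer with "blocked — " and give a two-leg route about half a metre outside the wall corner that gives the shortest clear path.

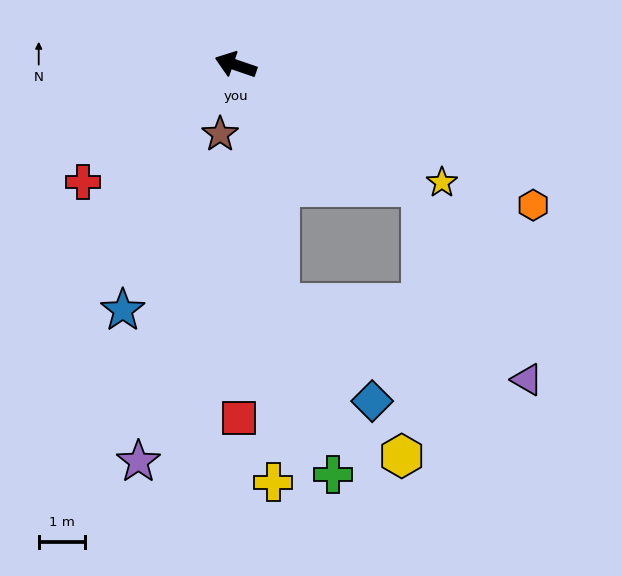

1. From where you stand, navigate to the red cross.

turn left 56°, forward 4.1 m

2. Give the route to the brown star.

turn left 96°, forward 1.5 m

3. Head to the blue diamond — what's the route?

blocked — turn left 119°, forward 5.2 m, then turn left 33°, forward 2.9 m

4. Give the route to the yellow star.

turn left 169°, forward 5.1 m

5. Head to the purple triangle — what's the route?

blocked — turn left 119°, forward 5.2 m, then turn left 63°, forward 5.5 m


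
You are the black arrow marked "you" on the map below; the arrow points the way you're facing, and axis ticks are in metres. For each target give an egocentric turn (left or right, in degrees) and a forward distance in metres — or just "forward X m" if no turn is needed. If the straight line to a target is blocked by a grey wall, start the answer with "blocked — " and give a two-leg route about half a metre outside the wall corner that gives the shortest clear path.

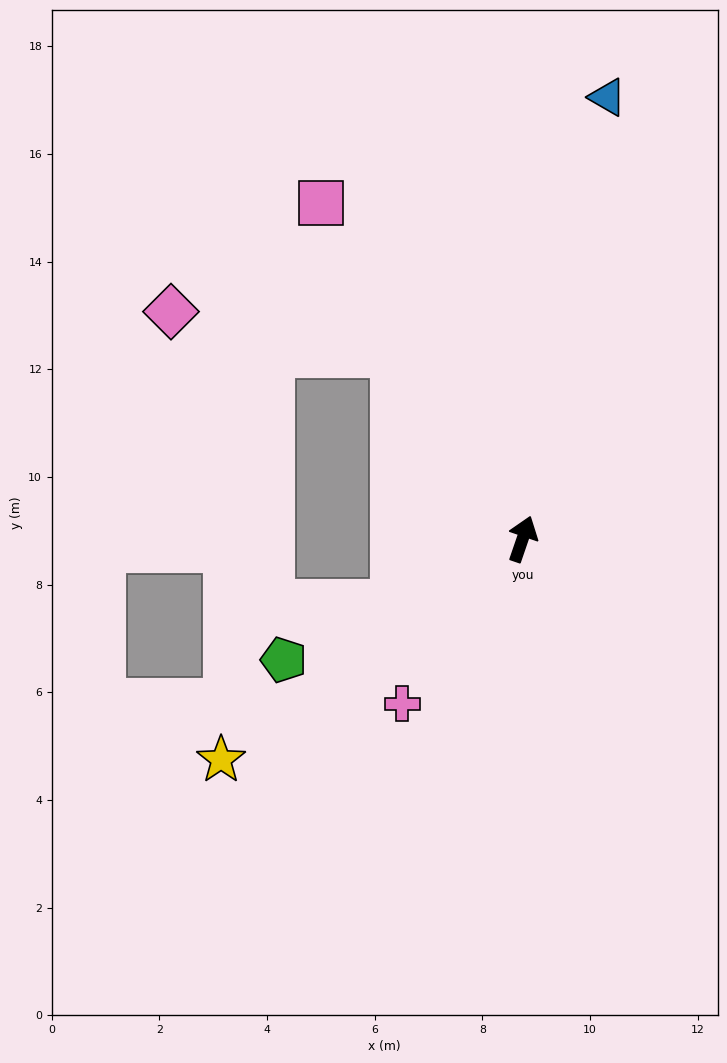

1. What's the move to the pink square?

turn left 50°, forward 7.3 m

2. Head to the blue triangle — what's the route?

turn left 8°, forward 8.4 m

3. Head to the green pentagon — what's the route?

turn left 136°, forward 5.0 m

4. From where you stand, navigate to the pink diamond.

blocked — turn left 54°, forward 4.2 m, then turn left 44°, forward 4.2 m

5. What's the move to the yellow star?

turn left 145°, forward 6.9 m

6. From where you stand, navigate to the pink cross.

turn left 163°, forward 3.8 m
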